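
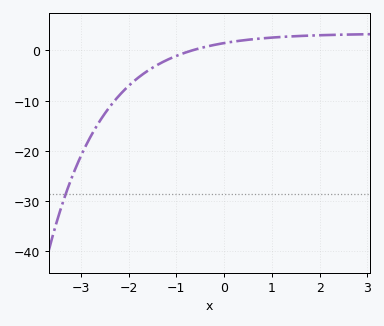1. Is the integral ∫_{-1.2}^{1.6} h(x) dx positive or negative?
positive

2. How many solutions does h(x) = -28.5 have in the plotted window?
1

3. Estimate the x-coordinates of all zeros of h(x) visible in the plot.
-0.7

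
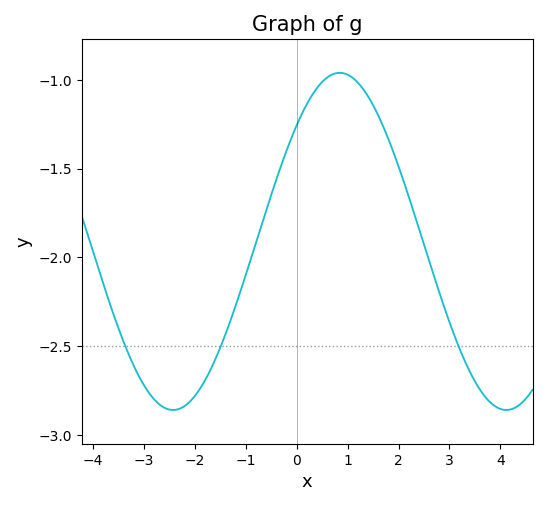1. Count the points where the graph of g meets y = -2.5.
3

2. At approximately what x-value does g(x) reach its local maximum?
0.8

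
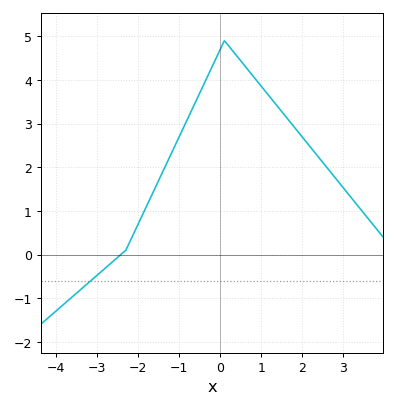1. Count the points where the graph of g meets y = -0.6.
1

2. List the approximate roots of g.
-2.4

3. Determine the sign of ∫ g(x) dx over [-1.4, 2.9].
positive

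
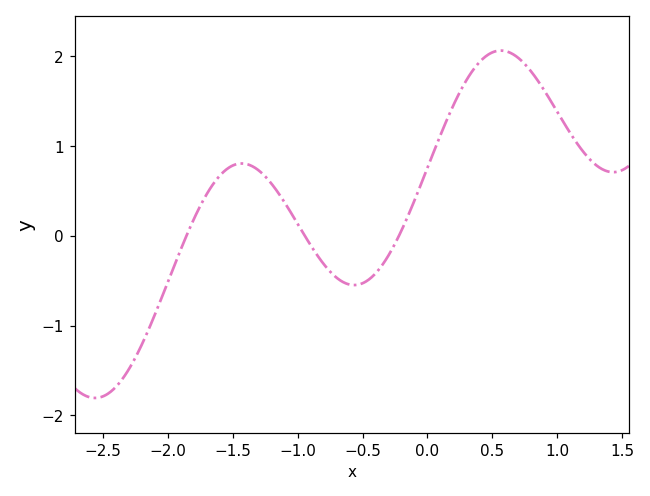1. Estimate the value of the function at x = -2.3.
-1.5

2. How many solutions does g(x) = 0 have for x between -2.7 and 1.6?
3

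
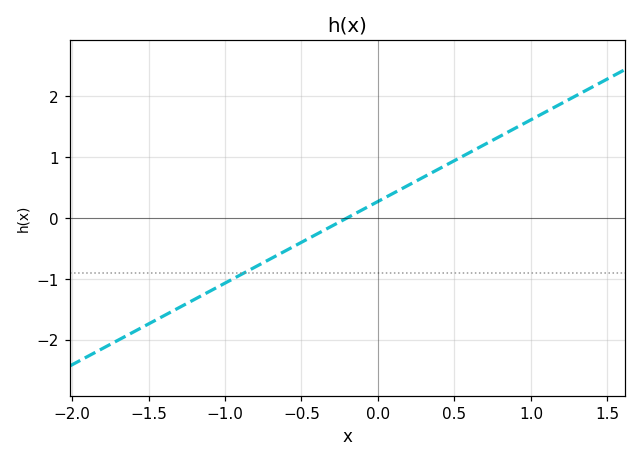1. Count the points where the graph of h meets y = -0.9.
1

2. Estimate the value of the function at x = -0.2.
0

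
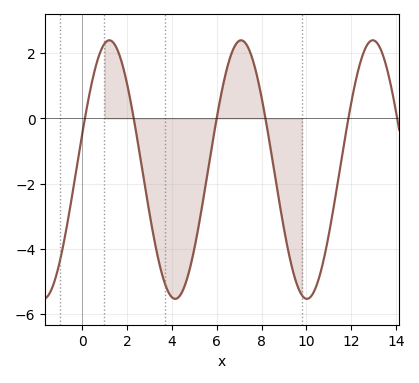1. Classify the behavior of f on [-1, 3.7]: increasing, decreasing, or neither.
neither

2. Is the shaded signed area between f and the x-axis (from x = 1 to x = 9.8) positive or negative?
negative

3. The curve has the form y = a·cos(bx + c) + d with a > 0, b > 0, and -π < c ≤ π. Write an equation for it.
y = 3.97cos(1.1x - 1.3) - 1.57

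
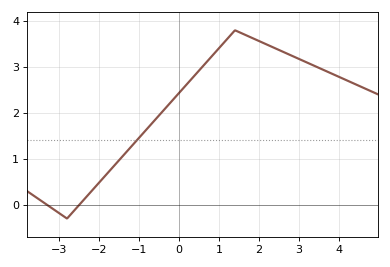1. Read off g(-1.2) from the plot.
1.3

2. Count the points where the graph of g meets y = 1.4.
1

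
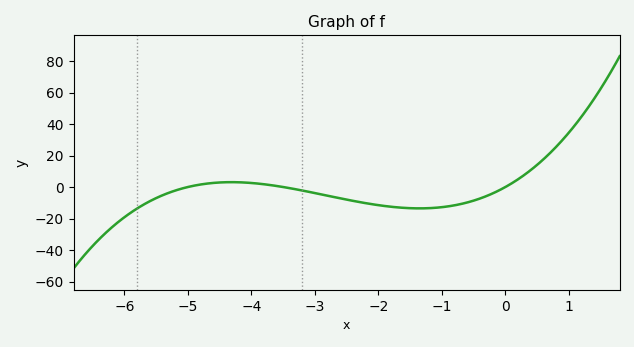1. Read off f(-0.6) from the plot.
-9.8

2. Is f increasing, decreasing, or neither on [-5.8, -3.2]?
neither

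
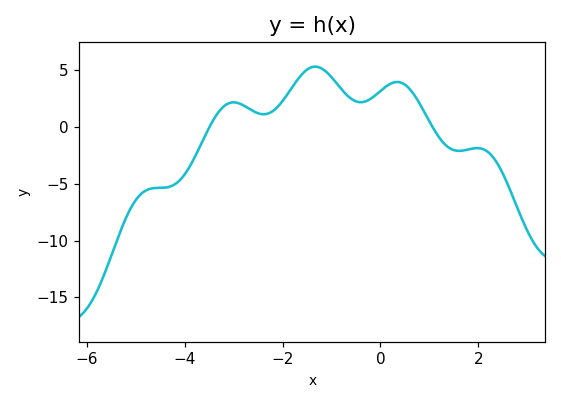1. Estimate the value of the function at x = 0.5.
3.5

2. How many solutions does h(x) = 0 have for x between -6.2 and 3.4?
2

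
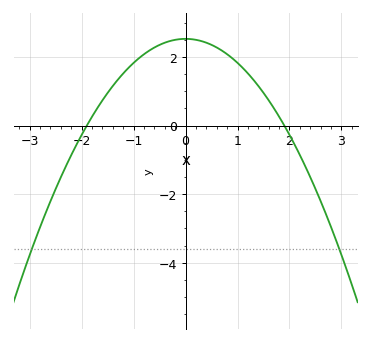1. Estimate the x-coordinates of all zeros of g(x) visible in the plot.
-1.9, 1.9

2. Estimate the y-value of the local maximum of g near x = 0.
2.6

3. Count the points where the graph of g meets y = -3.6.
2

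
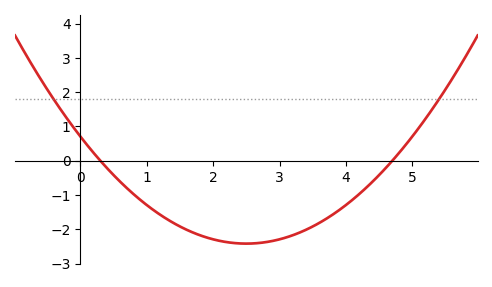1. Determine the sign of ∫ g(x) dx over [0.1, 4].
negative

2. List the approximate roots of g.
0.3, 4.7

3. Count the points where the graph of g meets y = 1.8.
2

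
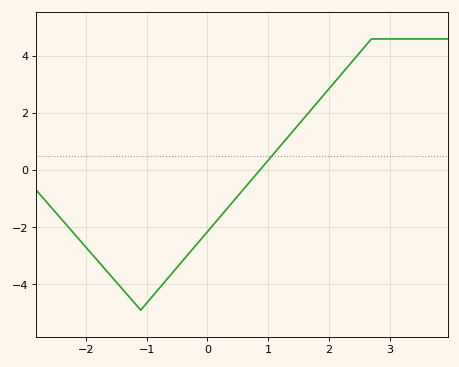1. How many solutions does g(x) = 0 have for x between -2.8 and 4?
1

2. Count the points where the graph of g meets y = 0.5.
1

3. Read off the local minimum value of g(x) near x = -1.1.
-4.9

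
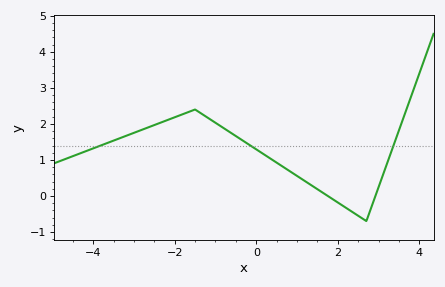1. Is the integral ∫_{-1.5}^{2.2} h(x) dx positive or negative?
positive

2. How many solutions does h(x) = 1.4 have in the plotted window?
3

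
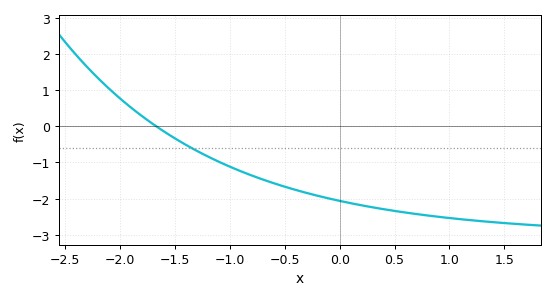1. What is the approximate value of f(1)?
-2.53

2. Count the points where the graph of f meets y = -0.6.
1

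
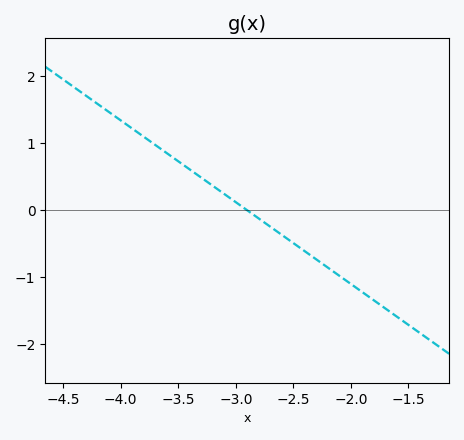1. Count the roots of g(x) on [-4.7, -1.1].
1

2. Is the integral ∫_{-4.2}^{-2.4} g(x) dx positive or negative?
positive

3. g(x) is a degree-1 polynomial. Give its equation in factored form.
y = -1.22(x + 2.9)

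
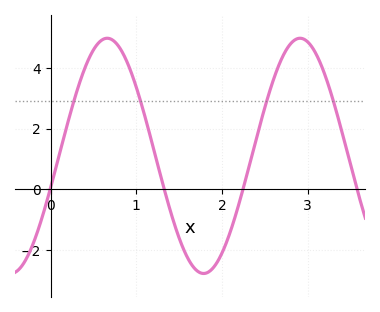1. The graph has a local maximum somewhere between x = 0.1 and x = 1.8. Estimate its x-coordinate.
0.659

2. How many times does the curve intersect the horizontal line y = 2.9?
4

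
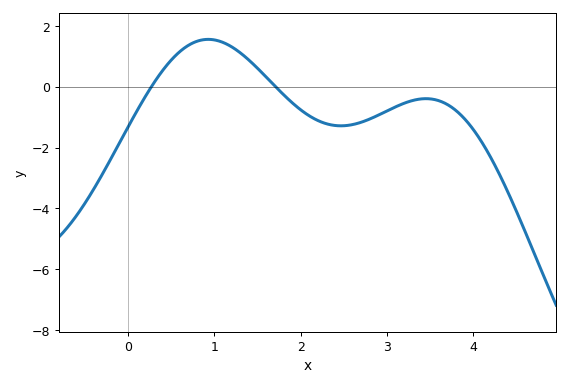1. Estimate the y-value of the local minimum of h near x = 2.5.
-1.2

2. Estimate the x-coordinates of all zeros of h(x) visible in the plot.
0.3, 1.7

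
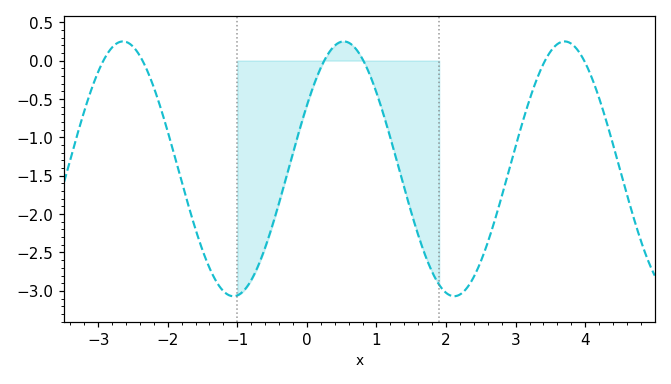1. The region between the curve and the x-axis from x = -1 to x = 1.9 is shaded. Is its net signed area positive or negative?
negative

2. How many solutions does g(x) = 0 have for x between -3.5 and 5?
6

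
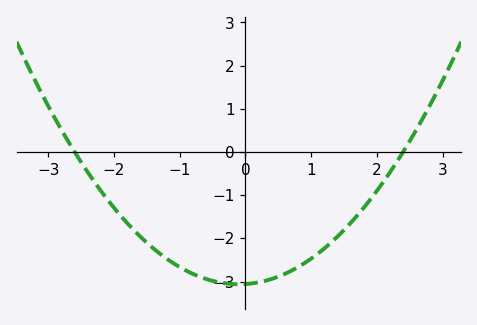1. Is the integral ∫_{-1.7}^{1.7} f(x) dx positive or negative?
negative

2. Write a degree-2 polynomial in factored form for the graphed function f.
y = 0.49(x + 2.6)(x - 2.4)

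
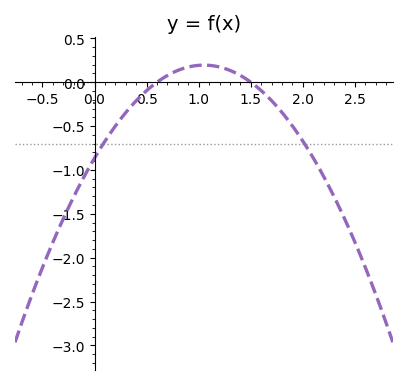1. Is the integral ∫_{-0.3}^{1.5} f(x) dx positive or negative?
negative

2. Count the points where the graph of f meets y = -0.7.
2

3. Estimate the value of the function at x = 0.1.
-0.65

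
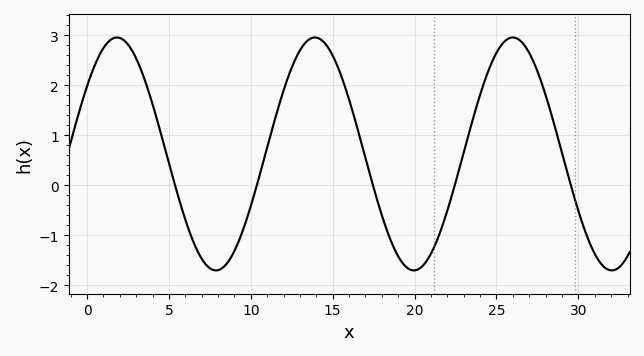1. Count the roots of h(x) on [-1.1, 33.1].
5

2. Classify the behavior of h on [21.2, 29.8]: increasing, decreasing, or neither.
neither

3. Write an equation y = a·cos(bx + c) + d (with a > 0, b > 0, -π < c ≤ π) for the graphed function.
y = 2.33cos(0.52x - 0.952) + 0.63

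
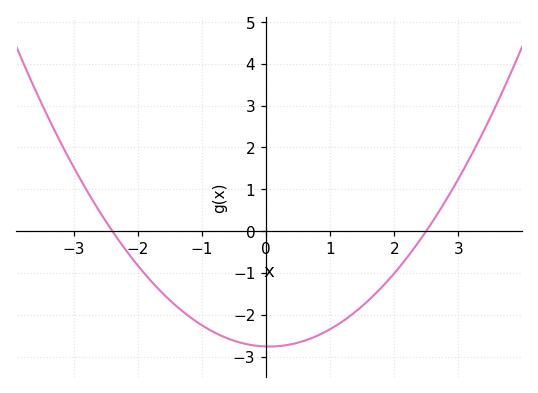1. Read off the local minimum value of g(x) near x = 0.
-2.76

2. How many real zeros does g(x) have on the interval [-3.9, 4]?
2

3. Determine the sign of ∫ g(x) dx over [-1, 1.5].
negative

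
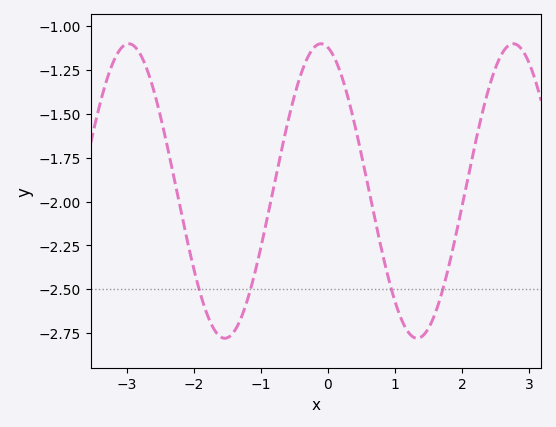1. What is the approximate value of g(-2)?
-2.39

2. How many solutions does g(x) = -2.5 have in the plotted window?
4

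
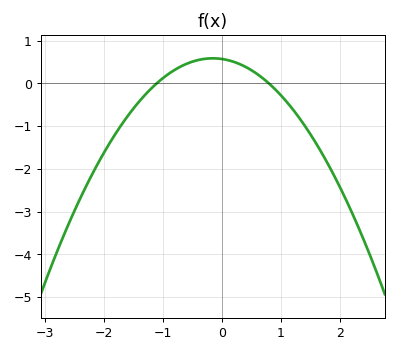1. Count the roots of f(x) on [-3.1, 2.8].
2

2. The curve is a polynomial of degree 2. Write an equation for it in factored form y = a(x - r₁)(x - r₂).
y = -0.65(x + 1.1)(x - 0.8)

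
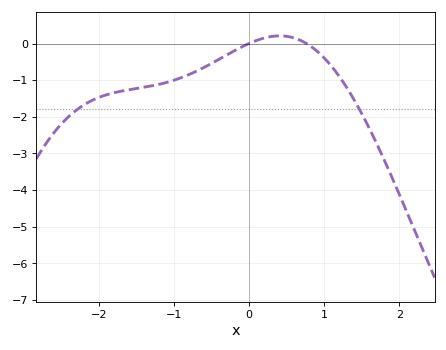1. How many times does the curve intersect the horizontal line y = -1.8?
2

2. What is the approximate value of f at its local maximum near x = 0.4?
0.2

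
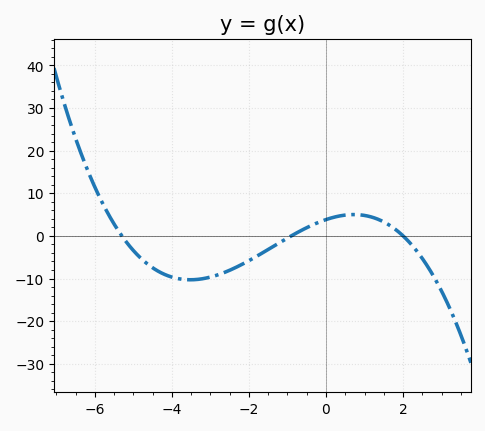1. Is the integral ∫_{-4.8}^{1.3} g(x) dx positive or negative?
negative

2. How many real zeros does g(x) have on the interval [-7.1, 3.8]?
3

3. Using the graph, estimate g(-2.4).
-8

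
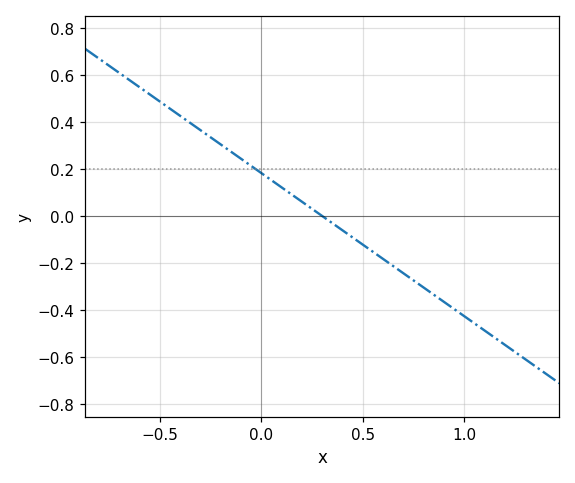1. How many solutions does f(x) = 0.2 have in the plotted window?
1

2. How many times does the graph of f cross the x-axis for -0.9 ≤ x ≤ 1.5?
1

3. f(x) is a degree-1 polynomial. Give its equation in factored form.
y = -0.61(x - 0.3)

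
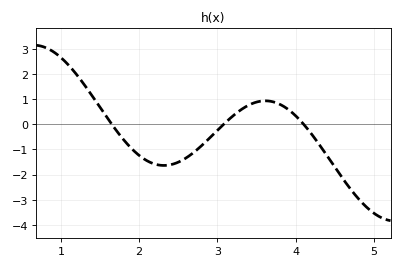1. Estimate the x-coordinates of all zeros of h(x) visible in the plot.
1.65, 3.08, 4.1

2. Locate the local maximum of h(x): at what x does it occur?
3.61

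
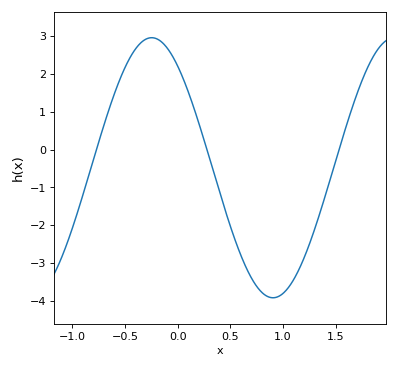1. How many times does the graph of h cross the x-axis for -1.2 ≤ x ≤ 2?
3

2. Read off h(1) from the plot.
-3.8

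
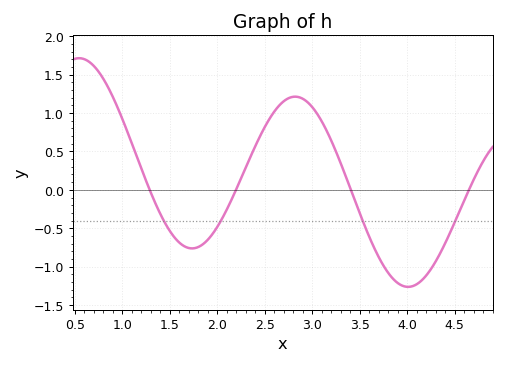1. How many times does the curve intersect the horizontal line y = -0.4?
4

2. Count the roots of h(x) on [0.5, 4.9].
4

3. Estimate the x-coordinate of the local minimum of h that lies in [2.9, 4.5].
4.01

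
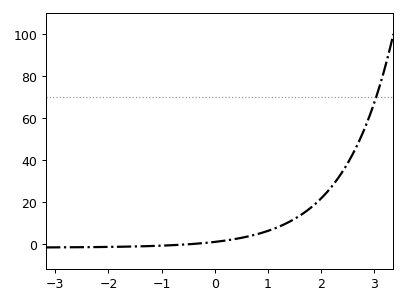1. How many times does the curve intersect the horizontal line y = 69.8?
1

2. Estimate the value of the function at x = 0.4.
2.37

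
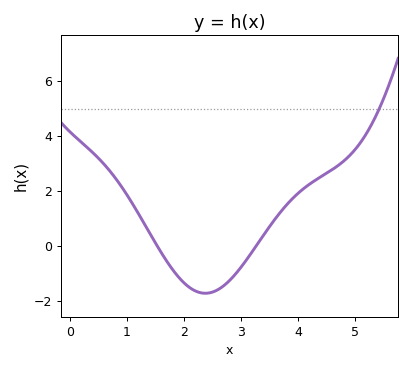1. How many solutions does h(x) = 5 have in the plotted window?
1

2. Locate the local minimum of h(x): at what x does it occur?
2.4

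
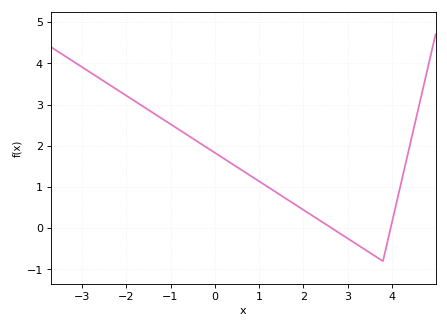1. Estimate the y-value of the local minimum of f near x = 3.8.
-0.798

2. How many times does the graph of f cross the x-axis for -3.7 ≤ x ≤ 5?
2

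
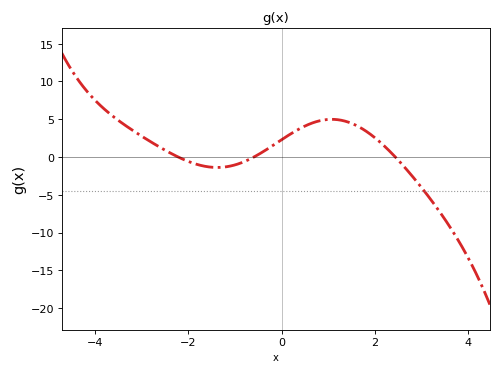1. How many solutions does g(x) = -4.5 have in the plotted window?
1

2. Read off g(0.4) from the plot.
3.78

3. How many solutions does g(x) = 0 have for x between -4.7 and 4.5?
3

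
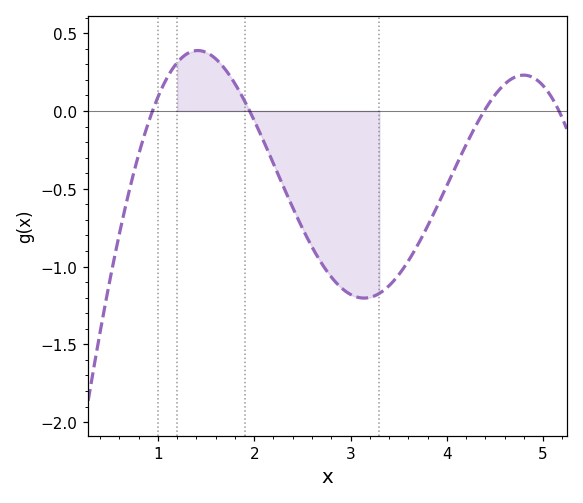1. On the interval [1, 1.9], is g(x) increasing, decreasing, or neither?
neither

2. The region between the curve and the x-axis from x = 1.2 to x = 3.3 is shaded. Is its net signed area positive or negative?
negative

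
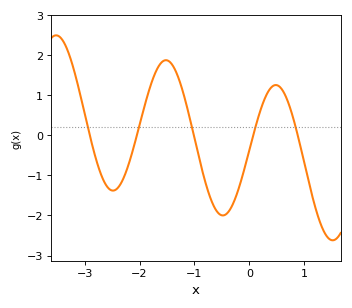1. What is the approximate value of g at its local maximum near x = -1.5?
1.88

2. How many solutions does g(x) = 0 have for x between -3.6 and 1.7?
5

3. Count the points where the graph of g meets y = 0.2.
5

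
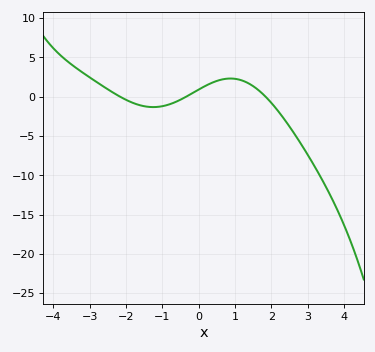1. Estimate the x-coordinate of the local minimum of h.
-1.2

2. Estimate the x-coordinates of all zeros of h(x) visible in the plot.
-2.2, -0.4, 1.8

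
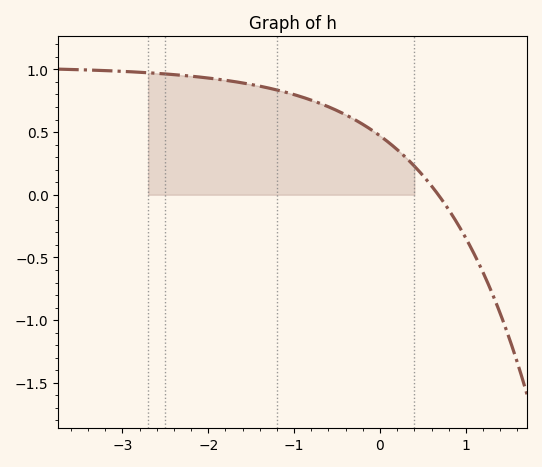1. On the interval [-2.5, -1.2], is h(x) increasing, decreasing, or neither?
decreasing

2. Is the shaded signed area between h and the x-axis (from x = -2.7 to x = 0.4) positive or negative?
positive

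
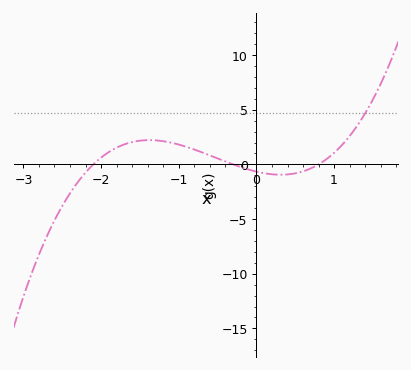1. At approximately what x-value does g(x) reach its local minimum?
0.3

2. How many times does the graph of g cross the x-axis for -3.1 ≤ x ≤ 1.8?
3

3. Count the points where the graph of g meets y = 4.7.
1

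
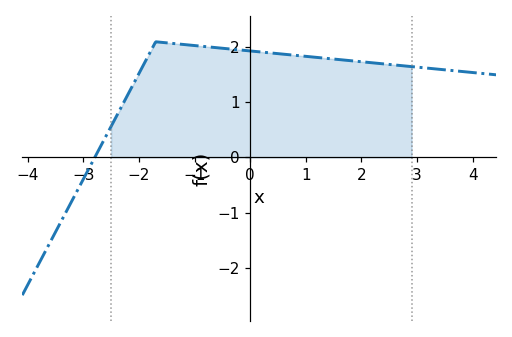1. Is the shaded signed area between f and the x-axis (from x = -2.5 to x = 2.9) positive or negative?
positive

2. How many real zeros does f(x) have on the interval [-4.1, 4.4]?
1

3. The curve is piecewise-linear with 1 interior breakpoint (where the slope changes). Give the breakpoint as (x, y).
(-1.7, 2.1)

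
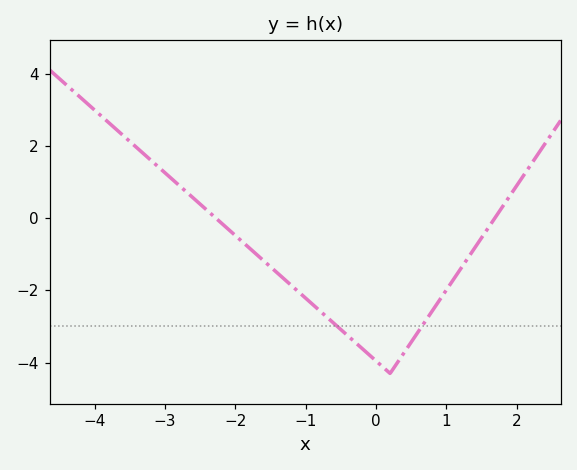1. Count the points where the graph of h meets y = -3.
2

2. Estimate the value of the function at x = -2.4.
0.21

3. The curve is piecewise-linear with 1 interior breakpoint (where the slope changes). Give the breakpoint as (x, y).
(0.2, -4.3)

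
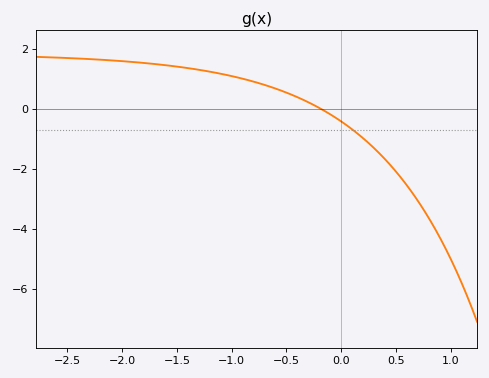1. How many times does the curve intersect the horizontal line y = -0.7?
1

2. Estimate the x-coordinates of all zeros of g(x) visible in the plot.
-0.2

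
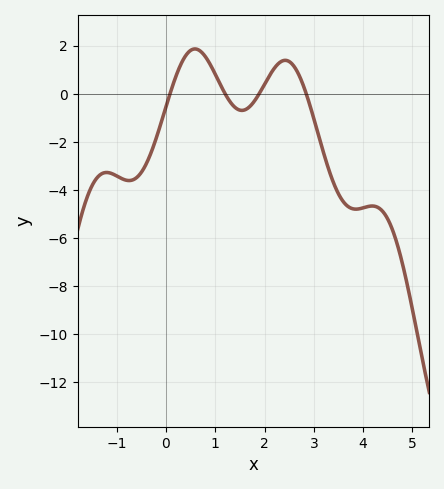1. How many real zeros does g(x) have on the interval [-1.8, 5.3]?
4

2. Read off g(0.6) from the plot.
1.86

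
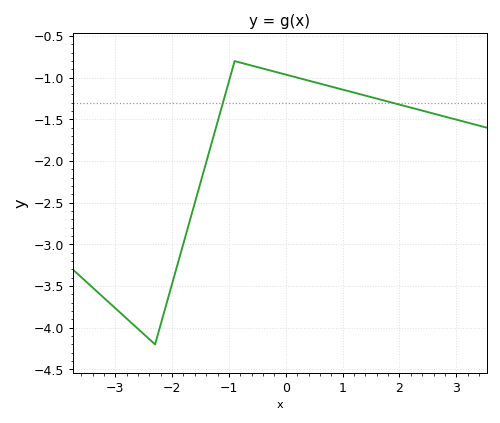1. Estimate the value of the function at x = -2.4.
-4.14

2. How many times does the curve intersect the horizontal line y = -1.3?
2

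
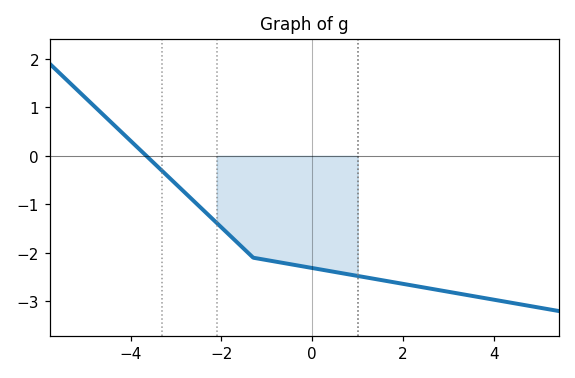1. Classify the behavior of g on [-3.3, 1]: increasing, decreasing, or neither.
decreasing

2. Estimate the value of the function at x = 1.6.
-2.6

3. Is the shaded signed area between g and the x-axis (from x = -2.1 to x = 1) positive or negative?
negative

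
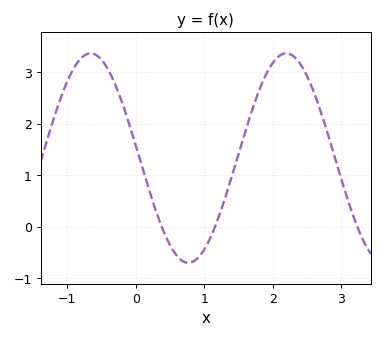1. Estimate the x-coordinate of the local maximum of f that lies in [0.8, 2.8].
2.2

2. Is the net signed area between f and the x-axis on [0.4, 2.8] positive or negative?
positive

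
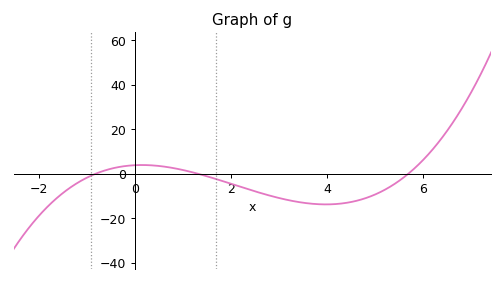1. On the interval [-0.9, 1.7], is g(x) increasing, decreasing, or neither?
neither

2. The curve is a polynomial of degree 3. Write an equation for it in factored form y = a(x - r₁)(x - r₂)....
y = 0.63(x + 0.8)(x - 1.3)(x - 5.7)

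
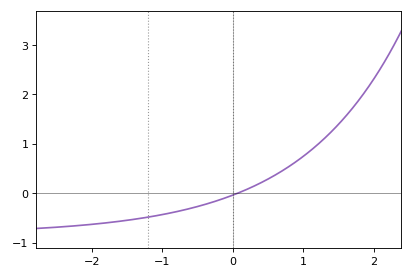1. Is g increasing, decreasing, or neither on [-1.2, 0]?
increasing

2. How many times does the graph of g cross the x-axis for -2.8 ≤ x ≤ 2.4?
1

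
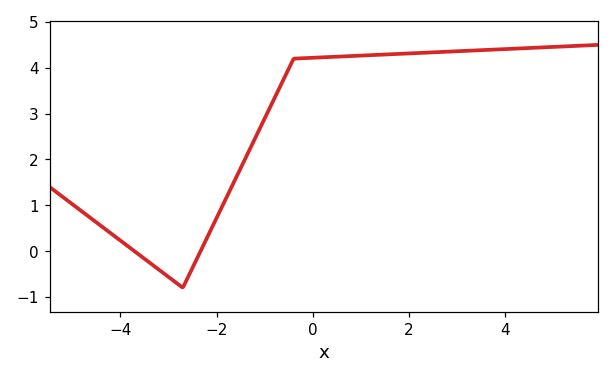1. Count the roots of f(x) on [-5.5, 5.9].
2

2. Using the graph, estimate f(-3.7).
0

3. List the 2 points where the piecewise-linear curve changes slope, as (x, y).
(-2.7, -0.8); (-0.4, 4.2)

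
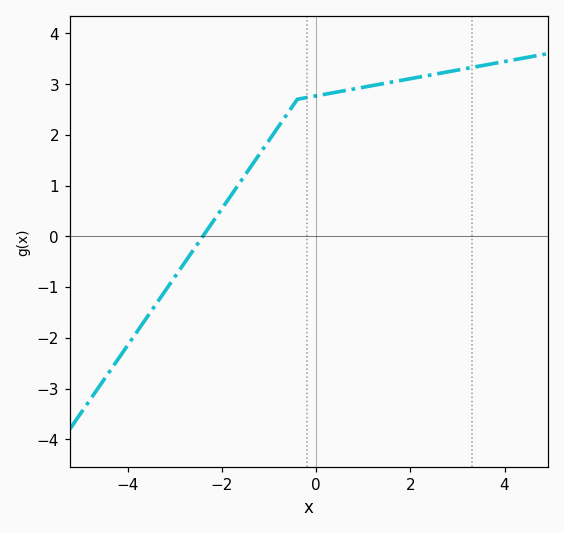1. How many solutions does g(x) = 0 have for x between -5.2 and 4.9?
1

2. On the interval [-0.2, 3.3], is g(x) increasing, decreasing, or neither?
increasing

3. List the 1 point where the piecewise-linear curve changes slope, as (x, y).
(-0.4, 2.7)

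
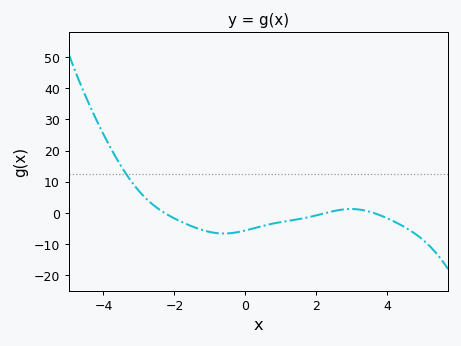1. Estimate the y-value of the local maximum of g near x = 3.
1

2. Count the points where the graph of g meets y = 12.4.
1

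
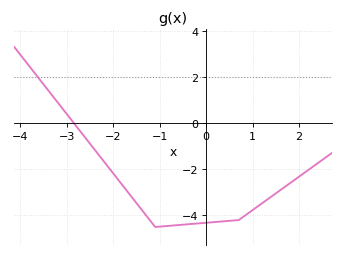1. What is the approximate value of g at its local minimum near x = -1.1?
-4.4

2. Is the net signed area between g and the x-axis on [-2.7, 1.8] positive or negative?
negative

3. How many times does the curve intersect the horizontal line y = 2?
1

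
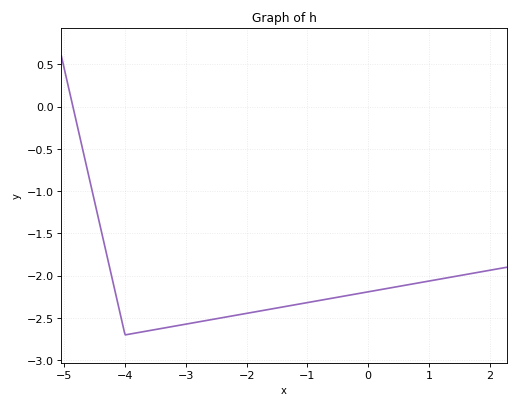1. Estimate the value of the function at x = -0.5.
-2.25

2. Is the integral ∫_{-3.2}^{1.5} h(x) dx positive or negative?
negative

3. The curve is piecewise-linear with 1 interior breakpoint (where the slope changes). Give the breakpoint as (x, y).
(-4, -2.7)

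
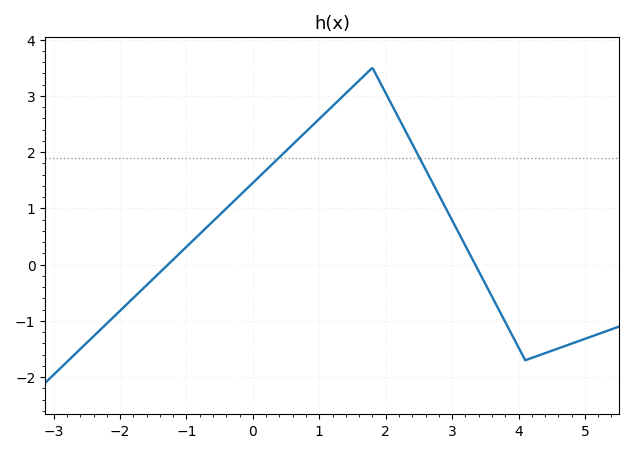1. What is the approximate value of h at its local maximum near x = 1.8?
3.5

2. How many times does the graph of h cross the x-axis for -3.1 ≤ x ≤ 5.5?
2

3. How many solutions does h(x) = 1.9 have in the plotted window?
2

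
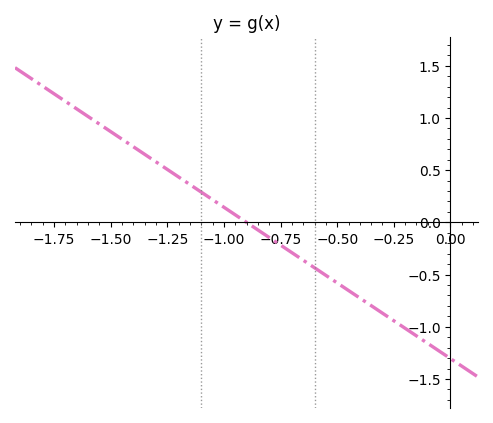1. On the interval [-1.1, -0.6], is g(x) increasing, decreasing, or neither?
decreasing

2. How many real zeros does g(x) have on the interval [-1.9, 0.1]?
1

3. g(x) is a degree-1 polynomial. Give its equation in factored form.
y = -1.45(x + 0.9)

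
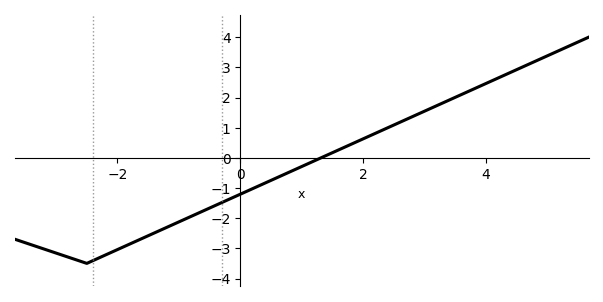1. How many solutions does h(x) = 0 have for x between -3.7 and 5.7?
1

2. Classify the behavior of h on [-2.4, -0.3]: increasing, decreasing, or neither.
increasing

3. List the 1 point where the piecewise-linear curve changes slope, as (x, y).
(-2.5, -3.5)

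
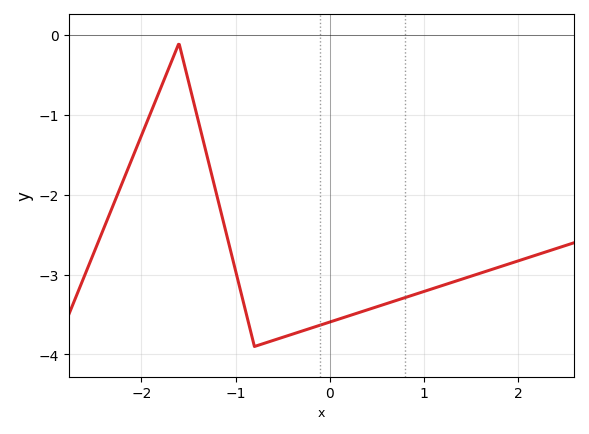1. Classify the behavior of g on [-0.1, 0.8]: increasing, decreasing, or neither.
increasing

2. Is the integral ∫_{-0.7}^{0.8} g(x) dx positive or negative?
negative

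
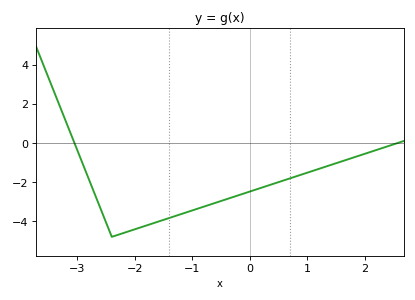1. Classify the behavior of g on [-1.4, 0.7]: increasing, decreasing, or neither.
increasing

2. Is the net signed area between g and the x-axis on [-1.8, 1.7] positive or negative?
negative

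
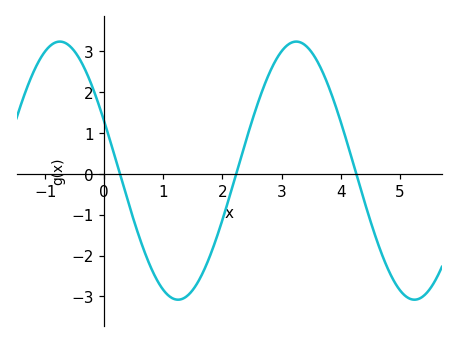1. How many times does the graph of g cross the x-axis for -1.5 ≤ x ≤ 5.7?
3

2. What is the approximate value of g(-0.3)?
2.48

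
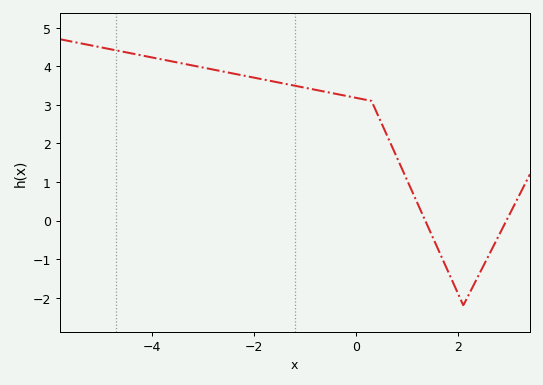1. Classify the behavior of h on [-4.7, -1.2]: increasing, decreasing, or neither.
decreasing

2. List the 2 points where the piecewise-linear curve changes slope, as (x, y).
(0.3, 3.1); (2.1, -2.2)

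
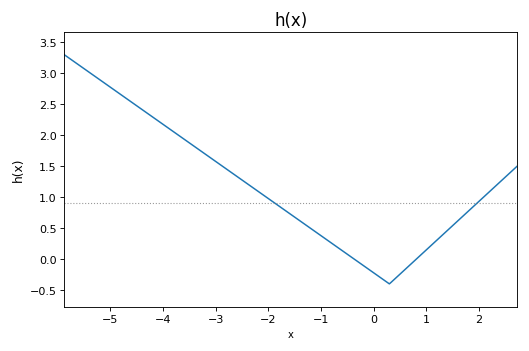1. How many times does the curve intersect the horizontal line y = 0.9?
2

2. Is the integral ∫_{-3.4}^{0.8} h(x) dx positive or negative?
positive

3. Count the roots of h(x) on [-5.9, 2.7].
2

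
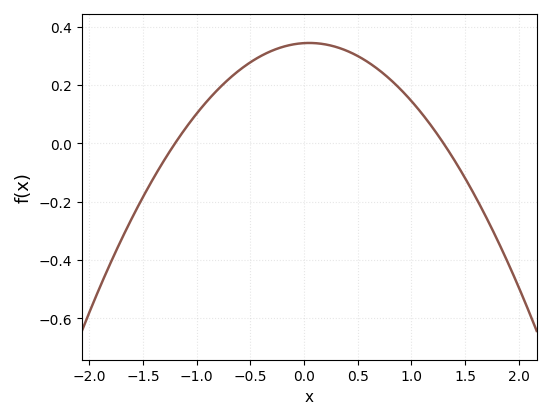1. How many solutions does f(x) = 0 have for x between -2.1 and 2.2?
2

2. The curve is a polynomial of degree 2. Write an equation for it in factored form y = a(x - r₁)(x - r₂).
y = -0.22(x + 1.2)(x - 1.3)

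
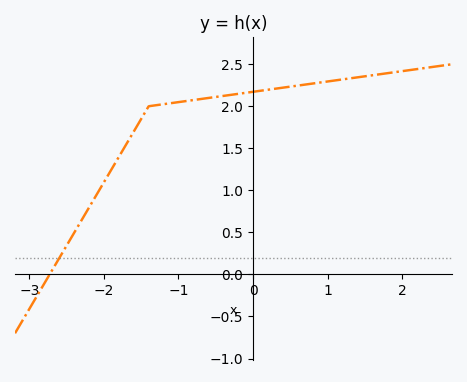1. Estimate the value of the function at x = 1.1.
2.31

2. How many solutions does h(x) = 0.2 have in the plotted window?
1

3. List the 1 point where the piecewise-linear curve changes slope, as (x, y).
(-1.4, 2)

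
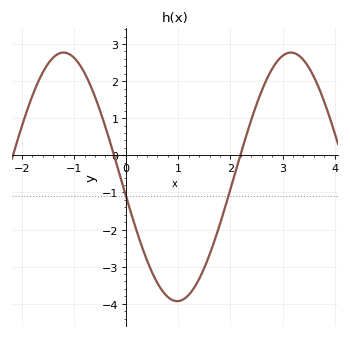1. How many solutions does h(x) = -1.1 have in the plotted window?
2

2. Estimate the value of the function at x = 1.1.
-3.88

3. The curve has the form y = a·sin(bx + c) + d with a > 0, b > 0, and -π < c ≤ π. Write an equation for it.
y = 3.35sin(1.44x - 2.98) - 0.58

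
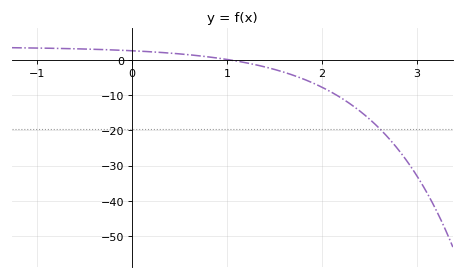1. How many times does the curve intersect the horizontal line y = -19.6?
1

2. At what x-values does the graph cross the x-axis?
1.04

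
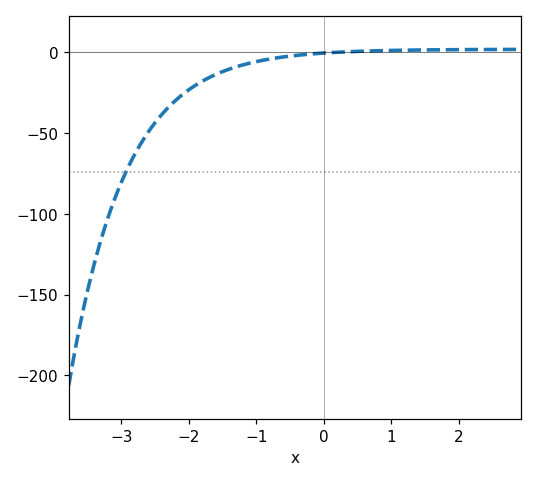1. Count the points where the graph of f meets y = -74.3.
1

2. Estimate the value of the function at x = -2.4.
-40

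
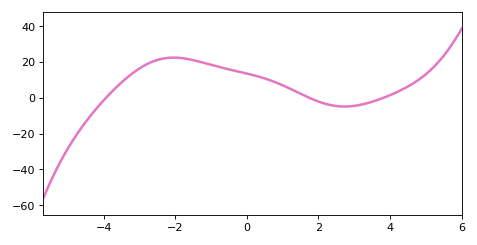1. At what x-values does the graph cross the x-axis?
-3.93, 1.74, 3.82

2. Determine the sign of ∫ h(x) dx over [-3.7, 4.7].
positive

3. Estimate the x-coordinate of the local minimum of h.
2.73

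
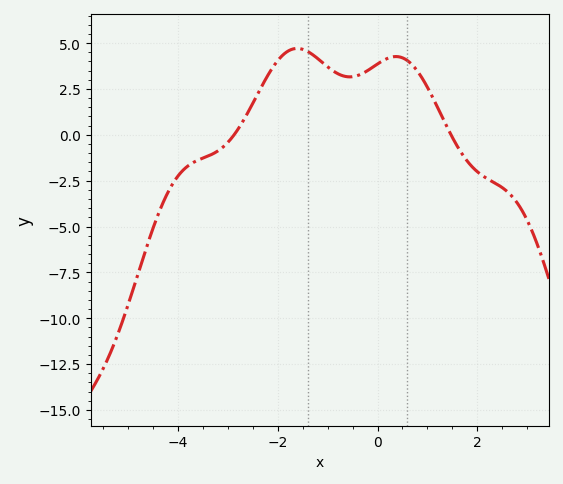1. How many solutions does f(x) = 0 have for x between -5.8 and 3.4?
2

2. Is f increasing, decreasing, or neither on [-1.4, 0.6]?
neither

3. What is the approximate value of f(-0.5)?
3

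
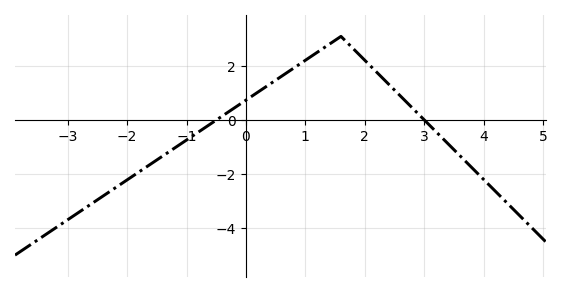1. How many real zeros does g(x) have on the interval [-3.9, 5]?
2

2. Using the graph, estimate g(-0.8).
-0.442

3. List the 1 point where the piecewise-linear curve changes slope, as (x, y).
(1.6, 3.1)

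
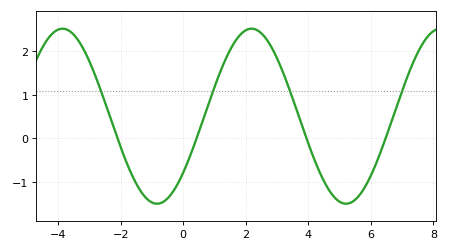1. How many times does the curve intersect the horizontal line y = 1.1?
4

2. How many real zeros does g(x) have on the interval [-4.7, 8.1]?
4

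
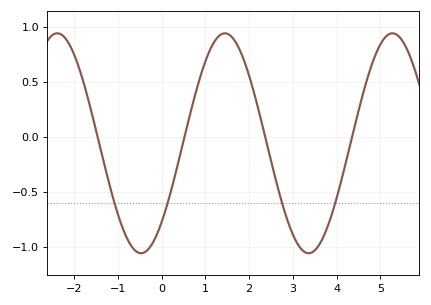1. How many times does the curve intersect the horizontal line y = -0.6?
4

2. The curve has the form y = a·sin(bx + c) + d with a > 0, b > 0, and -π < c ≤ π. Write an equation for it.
y = 1sin(1.6x - 0.8) - 0.06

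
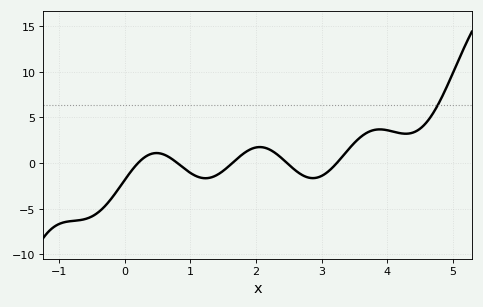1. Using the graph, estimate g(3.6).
3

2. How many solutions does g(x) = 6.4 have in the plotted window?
1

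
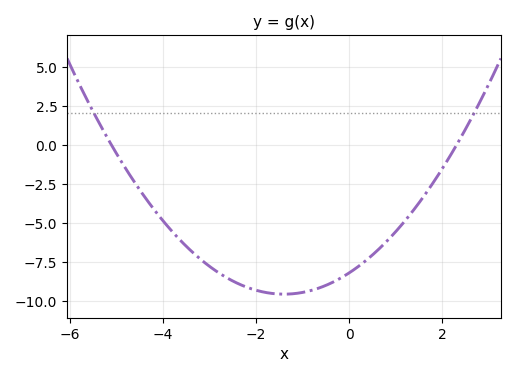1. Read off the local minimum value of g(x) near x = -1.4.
-9.6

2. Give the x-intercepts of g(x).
-5, 2.2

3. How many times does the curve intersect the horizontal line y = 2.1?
2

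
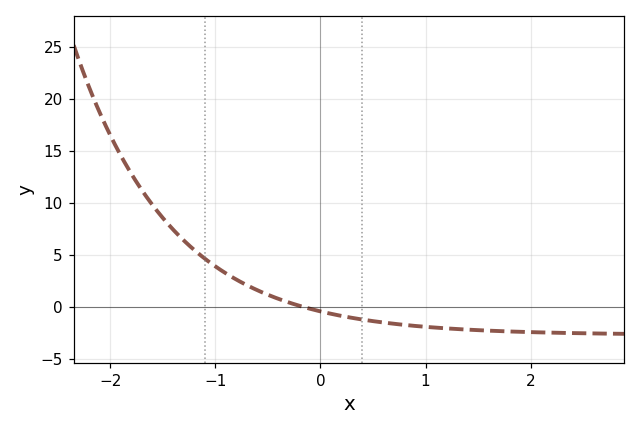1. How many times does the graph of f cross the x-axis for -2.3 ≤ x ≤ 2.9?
1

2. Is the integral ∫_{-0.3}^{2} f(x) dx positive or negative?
negative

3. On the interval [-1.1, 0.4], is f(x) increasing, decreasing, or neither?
decreasing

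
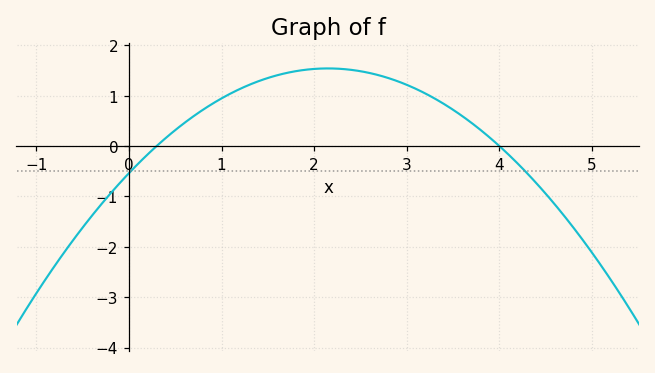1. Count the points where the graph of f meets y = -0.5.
2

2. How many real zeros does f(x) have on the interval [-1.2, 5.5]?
2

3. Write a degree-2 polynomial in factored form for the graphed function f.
y = -0.45(x - 0.3)(x - 4)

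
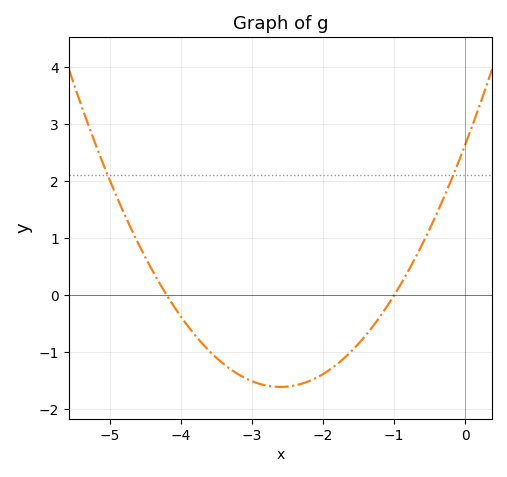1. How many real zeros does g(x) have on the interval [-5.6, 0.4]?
2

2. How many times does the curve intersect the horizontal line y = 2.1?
2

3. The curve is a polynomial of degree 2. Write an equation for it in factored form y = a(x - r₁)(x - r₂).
y = 0.63(x + 4.2)(x + 1)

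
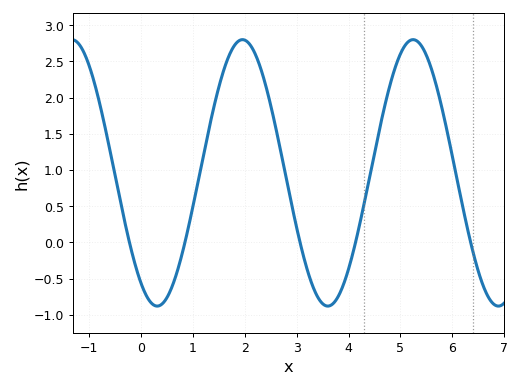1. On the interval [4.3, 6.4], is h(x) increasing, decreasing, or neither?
neither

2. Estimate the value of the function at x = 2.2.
2.6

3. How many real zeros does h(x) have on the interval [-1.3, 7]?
5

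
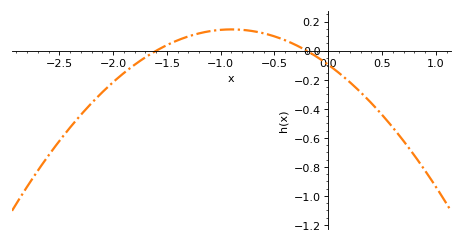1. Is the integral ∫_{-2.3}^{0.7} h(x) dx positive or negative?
negative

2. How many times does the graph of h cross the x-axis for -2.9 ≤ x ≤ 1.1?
2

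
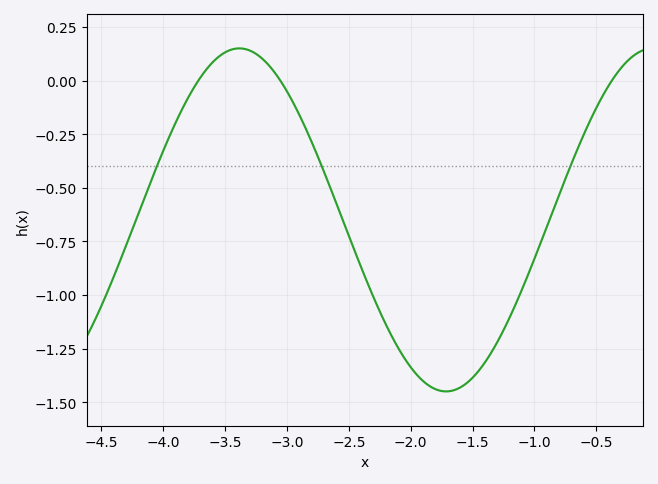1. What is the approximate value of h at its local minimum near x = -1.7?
-1.45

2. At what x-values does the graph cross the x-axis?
-3.72, -3.05, -0.374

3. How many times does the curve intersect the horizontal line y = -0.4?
3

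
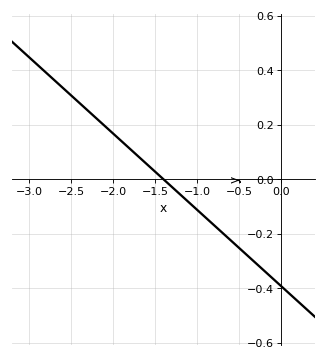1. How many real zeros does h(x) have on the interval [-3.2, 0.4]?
1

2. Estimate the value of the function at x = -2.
0.168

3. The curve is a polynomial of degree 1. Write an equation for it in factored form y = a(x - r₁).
y = -0.28(x + 1.4)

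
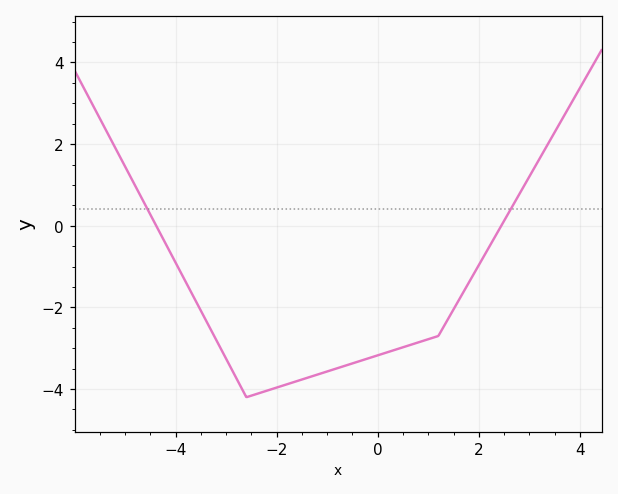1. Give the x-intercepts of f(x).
-4.38, 2.45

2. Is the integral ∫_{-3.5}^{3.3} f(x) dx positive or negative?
negative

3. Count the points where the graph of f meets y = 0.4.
2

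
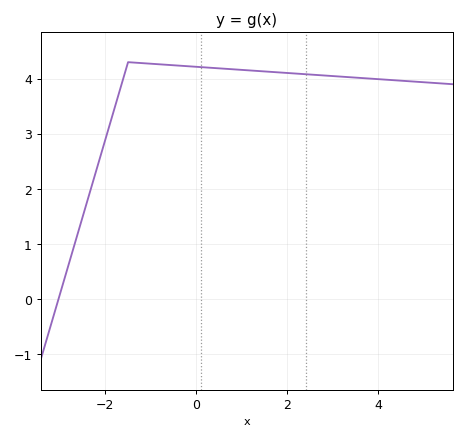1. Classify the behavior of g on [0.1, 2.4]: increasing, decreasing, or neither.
decreasing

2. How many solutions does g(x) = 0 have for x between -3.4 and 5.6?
1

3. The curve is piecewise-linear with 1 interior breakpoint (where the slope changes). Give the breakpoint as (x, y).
(-1.5, 4.3)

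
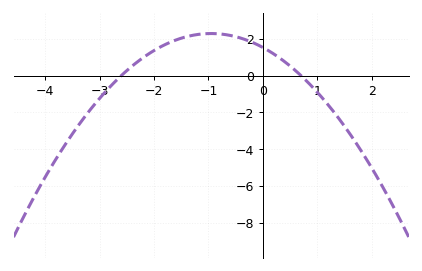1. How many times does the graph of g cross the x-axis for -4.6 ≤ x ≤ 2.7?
2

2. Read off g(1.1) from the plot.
-1.24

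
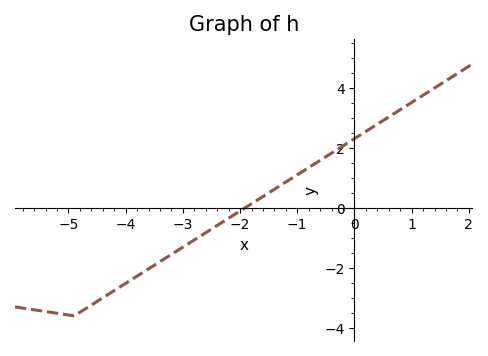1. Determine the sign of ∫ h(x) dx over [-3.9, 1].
positive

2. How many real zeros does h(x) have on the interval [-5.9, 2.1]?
1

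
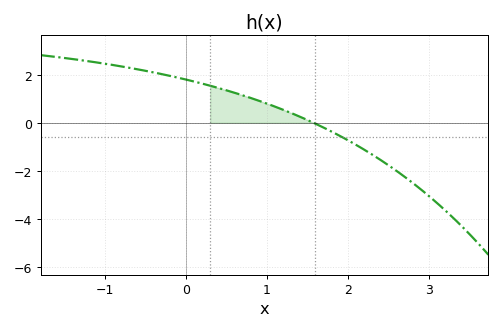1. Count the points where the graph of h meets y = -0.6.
1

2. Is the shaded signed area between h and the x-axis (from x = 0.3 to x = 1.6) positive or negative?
positive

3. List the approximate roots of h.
1.57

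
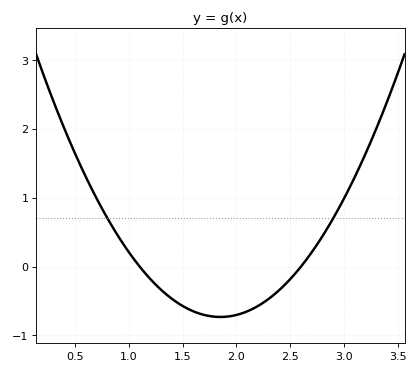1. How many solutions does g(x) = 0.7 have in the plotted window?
2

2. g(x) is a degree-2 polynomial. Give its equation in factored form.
y = 1.3(x - 1.1)(x - 2.6)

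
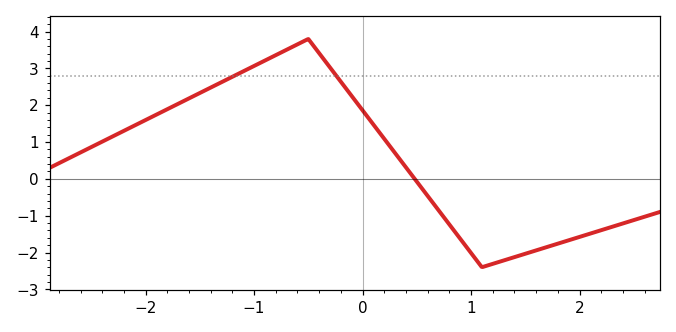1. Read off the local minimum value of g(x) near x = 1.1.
-2.4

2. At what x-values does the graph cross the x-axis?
0.481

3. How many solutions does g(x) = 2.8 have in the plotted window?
2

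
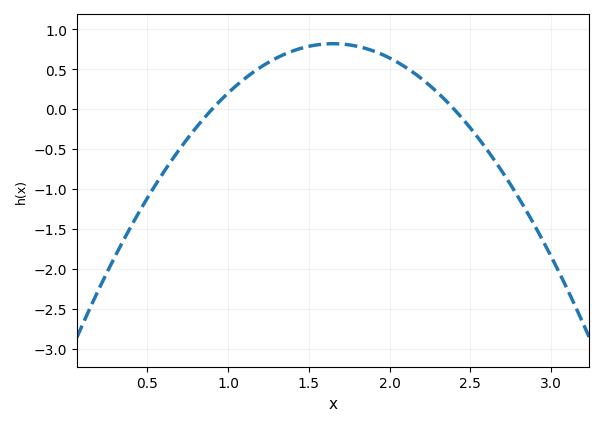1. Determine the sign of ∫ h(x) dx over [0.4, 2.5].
positive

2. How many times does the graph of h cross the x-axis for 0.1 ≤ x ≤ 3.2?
2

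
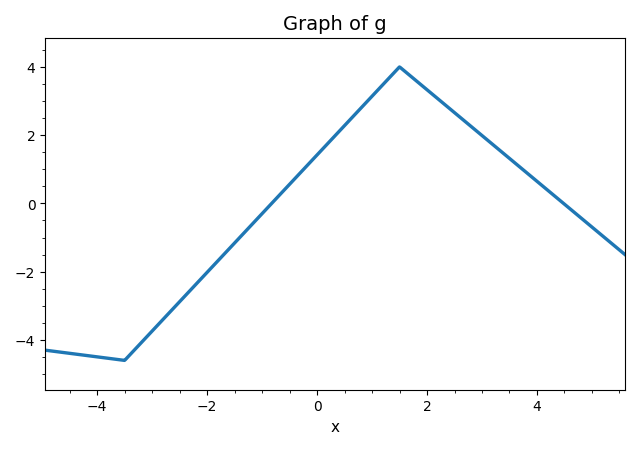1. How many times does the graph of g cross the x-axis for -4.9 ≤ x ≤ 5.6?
2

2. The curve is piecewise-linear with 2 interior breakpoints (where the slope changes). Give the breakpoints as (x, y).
(-3.5, -4.6); (1.5, 4)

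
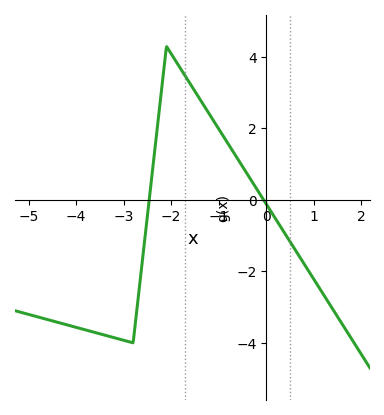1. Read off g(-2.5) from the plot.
-0.443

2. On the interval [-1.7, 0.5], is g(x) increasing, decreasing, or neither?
decreasing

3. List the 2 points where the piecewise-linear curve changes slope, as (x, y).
(-2.8, -4); (-2.1, 4.3)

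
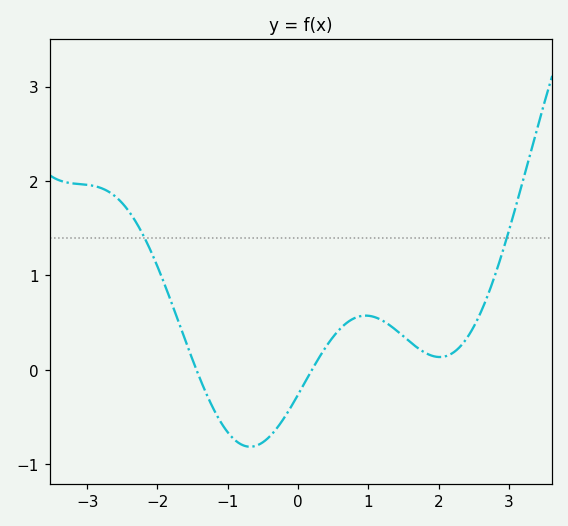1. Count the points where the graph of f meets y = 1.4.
2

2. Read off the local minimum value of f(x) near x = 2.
0.134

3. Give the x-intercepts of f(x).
-1.45, 0.2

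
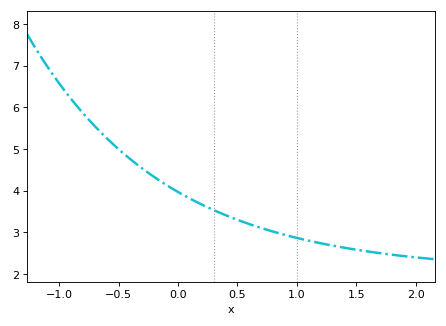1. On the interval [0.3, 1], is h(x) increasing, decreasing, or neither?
decreasing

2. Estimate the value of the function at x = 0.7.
3.11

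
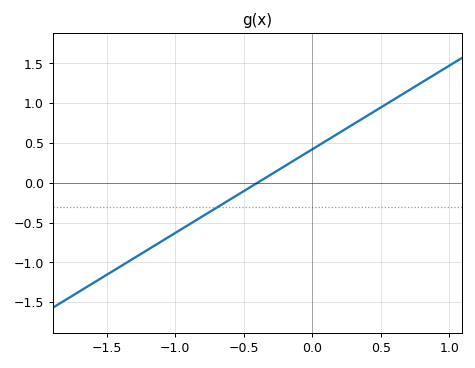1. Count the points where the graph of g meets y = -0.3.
1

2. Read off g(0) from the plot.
0.4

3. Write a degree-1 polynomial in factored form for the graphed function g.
y = 1.05(x + 0.4)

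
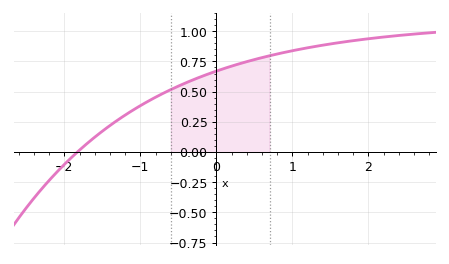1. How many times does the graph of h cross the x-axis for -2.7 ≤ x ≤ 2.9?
1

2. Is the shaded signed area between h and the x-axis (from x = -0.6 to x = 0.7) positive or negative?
positive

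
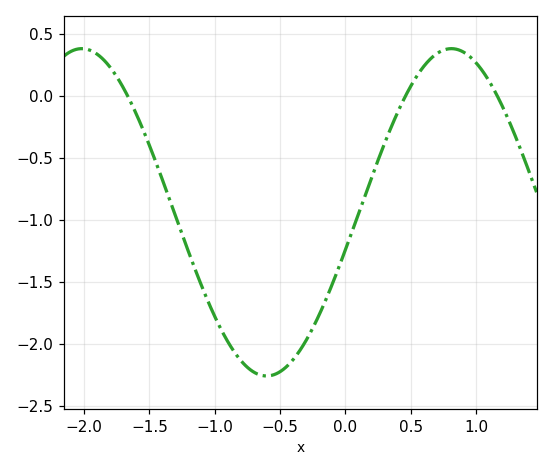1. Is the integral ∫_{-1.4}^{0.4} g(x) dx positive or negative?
negative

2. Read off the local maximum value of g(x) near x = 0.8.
0.38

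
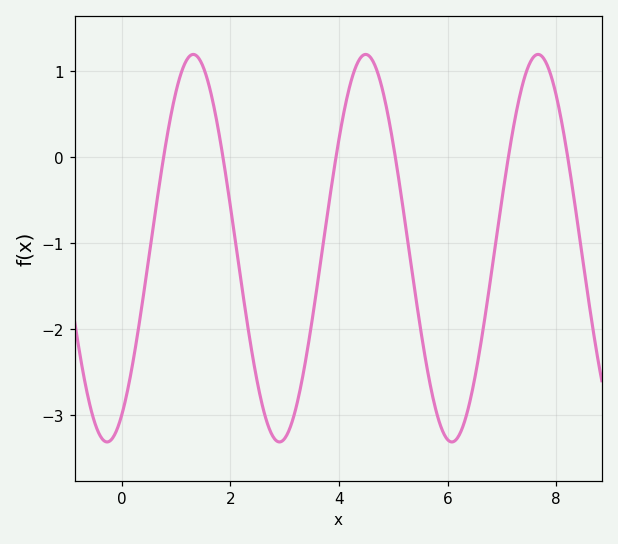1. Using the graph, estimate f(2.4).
-2.3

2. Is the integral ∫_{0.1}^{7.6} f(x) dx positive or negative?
negative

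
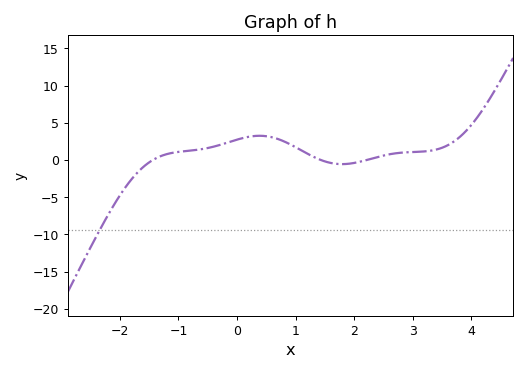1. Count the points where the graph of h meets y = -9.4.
1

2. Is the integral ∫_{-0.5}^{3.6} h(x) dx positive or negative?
positive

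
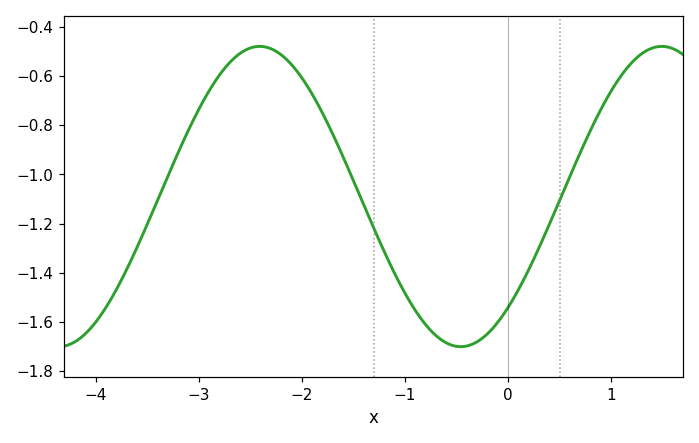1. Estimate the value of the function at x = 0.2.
-1.38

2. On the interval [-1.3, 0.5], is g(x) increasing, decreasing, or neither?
neither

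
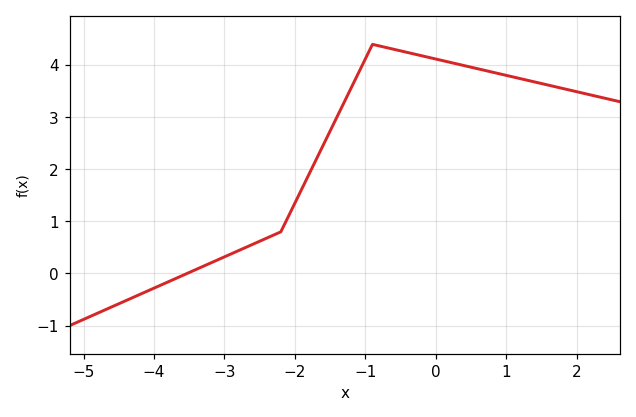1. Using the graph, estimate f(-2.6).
0.56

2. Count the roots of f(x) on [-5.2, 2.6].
1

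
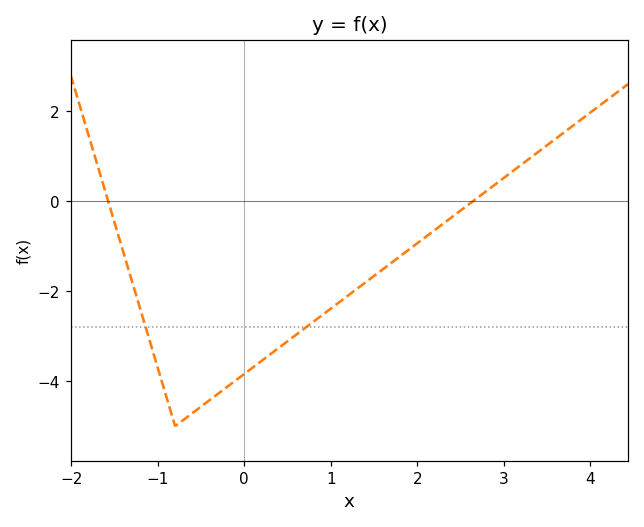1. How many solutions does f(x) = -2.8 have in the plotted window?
2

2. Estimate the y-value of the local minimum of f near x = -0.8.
-5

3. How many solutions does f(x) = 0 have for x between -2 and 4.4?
2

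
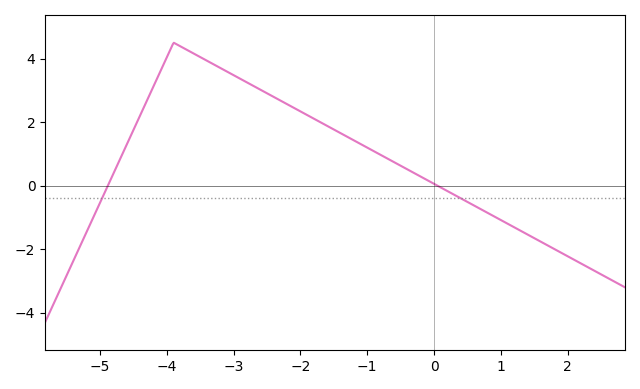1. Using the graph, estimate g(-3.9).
4.4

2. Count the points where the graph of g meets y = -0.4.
2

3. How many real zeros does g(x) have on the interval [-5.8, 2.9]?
2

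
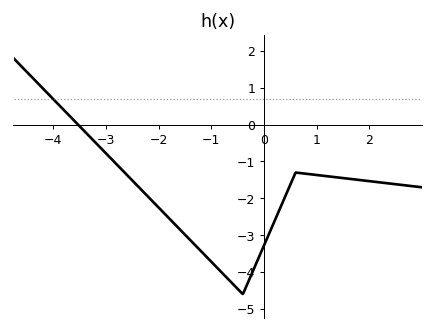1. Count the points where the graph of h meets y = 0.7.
1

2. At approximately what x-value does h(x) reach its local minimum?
-0.4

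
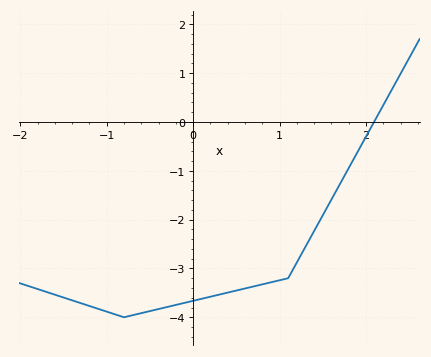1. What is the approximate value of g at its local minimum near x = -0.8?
-4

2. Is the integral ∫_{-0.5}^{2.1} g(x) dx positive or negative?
negative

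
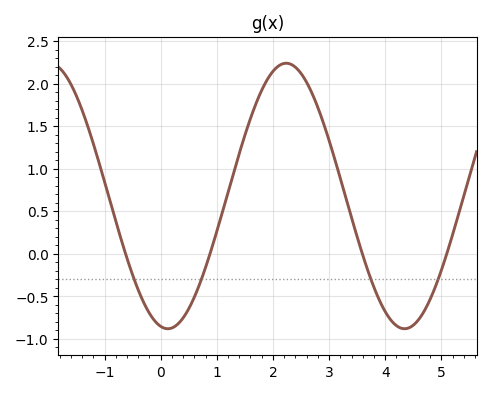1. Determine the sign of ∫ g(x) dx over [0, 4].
positive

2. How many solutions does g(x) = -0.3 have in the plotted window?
4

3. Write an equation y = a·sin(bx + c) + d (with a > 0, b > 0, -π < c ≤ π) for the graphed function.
y = 1.56sin(1.49x - 1.76) + 0.68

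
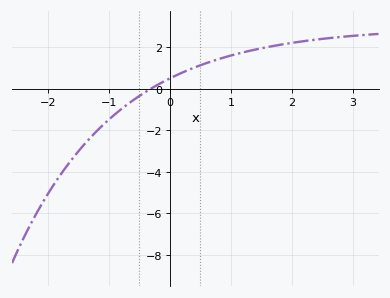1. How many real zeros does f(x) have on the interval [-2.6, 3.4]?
1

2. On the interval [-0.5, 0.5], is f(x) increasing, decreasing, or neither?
increasing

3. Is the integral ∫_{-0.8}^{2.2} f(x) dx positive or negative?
positive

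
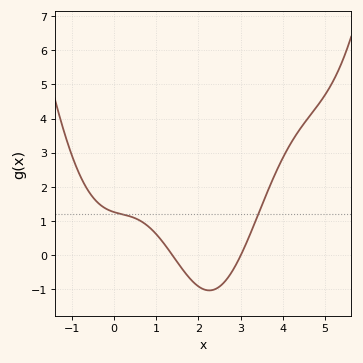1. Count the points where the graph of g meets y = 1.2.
2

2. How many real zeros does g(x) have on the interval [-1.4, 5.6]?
2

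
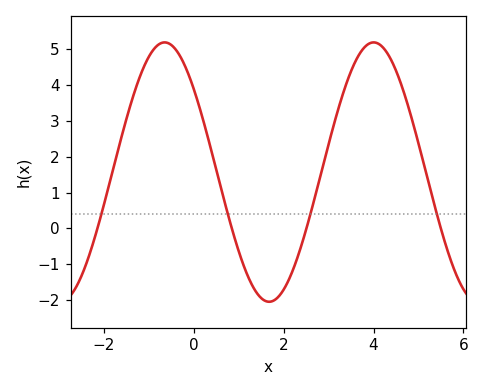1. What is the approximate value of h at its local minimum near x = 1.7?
-2.05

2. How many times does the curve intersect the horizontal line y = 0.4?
4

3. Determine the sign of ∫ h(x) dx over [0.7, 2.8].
negative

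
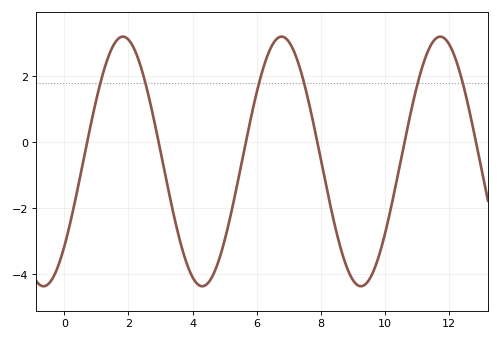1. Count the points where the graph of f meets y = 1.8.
6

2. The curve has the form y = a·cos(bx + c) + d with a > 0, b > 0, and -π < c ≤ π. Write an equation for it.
y = 3.78cos(1.27x - 2.32) - 0.58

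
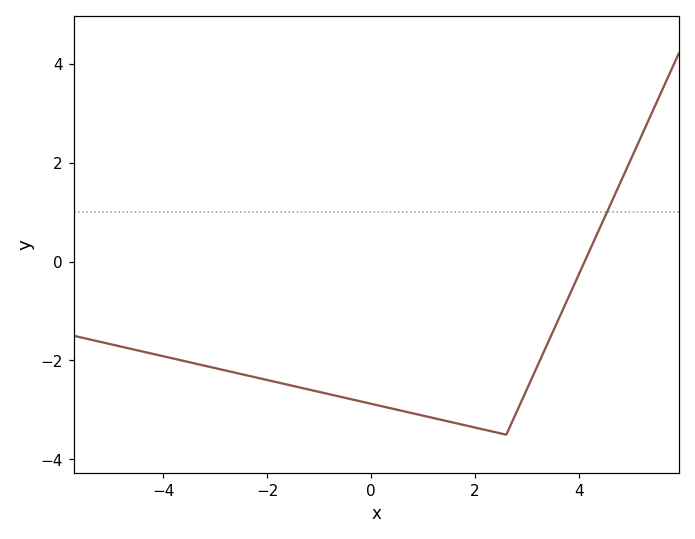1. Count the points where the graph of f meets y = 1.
1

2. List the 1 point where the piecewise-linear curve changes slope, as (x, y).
(2.6, -3.5)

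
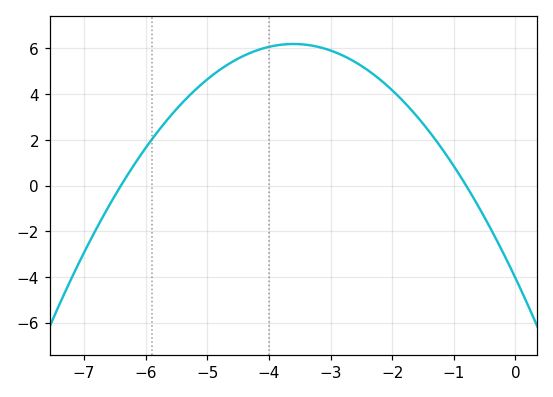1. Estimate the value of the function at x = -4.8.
5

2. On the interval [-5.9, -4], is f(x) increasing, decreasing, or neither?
increasing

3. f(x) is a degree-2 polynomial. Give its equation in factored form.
y = -0.79(x + 6.4)(x + 0.8)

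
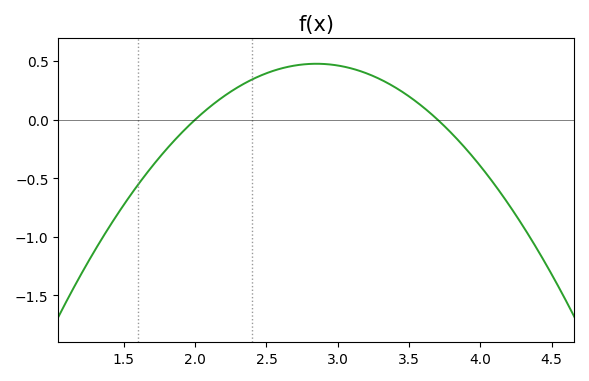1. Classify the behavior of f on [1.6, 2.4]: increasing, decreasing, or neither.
increasing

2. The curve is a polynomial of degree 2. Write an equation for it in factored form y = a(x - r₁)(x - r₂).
y = -0.66(x - 2)(x - 3.7)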